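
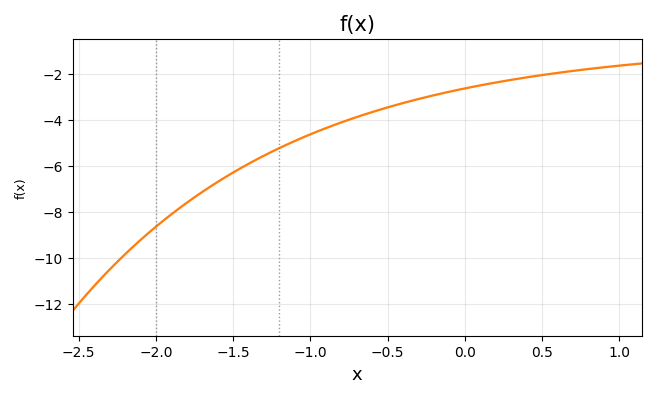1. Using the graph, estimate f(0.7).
-1.8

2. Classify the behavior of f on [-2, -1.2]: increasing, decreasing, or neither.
increasing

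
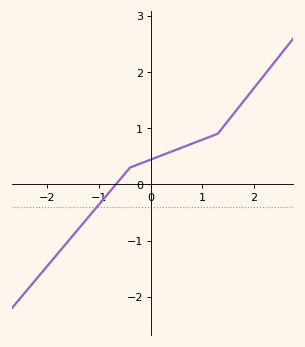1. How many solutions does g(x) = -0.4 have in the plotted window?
1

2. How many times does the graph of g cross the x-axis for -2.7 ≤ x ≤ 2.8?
1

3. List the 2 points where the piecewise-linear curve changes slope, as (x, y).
(-0.4, 0.3); (1.3, 0.9)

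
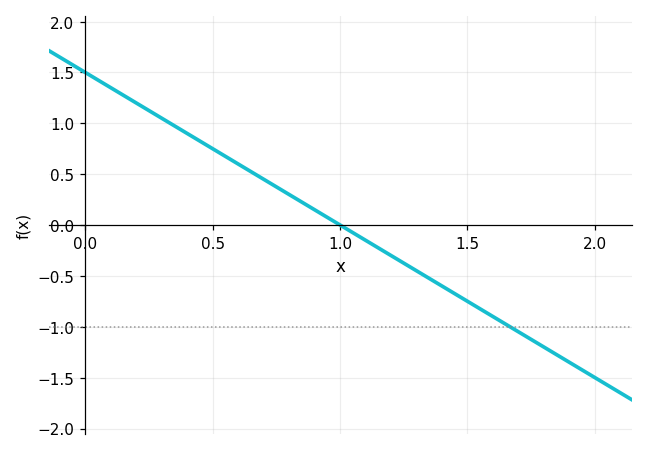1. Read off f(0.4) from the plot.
0.9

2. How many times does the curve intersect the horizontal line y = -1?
1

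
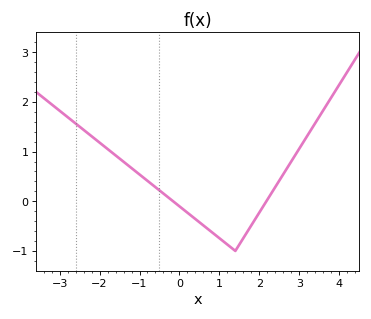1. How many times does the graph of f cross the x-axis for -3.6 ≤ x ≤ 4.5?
2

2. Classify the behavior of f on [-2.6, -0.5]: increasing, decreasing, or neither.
decreasing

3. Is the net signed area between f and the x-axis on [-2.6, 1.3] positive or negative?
positive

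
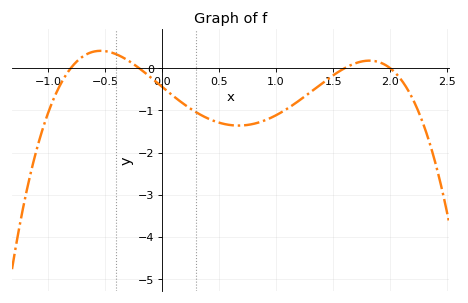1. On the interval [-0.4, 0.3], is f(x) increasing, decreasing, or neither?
decreasing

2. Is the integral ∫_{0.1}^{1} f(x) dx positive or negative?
negative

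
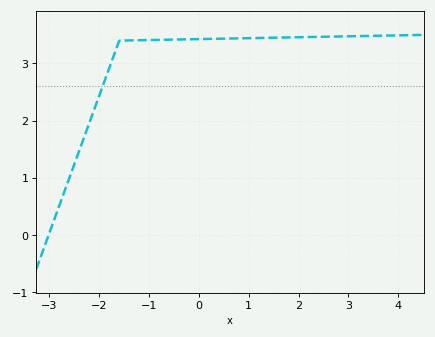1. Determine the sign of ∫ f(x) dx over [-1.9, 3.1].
positive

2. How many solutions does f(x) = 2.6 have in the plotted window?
1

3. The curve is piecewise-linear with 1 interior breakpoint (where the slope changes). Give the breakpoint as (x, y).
(-1.6, 3.4)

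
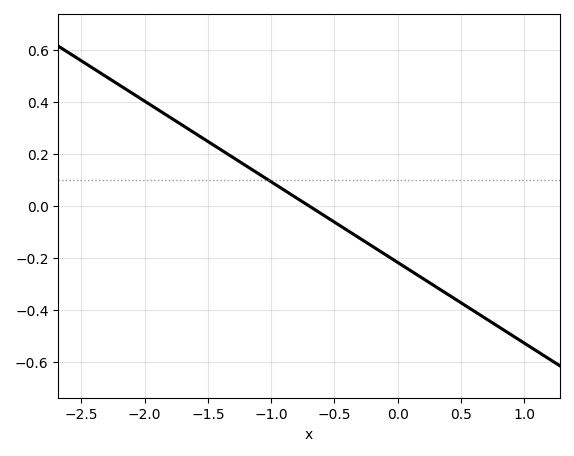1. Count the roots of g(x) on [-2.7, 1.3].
1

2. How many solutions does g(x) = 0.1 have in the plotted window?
1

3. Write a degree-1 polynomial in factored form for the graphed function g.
y = -0.31(x + 0.7)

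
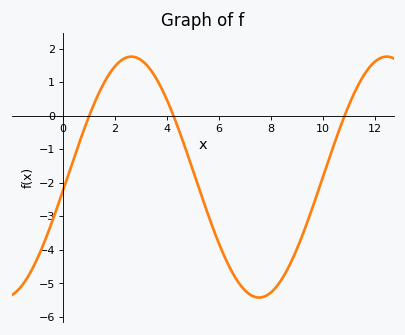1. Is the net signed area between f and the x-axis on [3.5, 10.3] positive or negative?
negative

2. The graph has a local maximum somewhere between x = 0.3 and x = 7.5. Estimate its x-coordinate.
2.63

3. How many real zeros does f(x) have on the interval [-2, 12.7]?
3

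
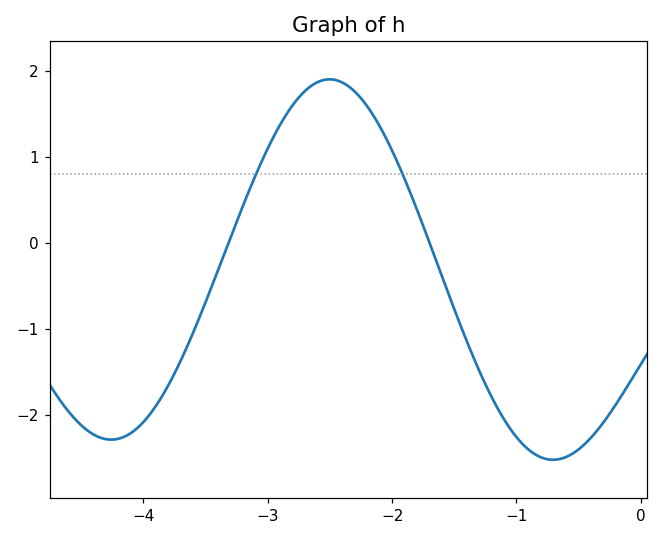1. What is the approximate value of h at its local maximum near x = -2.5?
1.9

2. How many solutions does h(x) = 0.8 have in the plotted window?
2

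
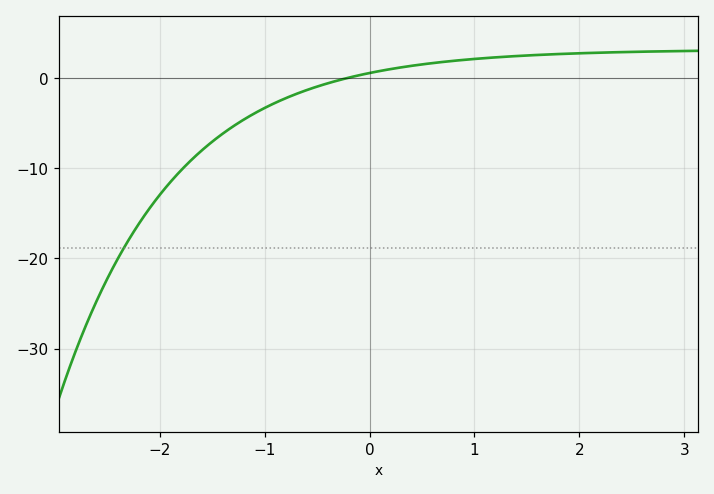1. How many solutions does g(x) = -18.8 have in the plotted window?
1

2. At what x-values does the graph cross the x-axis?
-0.221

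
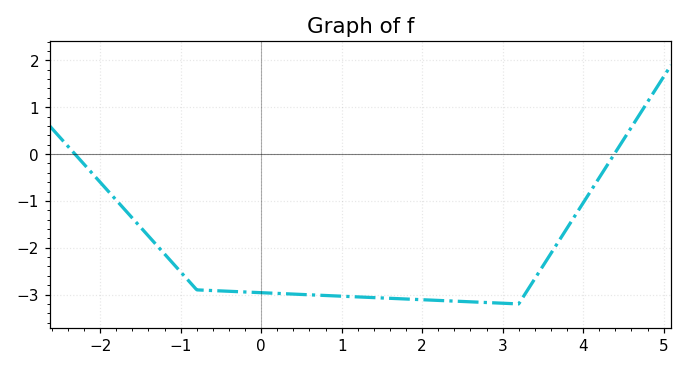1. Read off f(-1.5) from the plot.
-1.56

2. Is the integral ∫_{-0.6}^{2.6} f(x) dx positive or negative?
negative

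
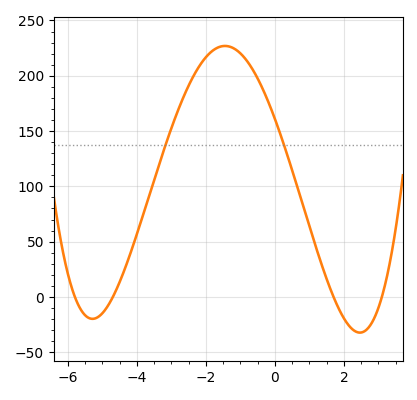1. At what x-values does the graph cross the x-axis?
-5.8, -4.8, 1.6, 3.2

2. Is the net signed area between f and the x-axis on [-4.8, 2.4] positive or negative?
positive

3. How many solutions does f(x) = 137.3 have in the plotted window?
2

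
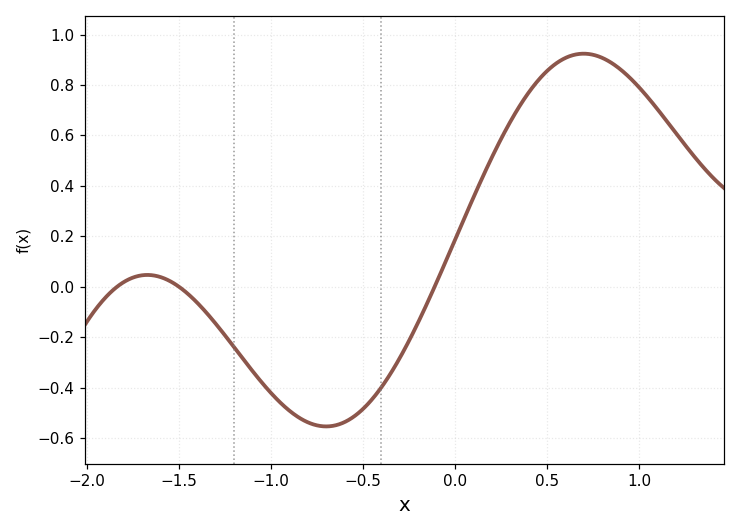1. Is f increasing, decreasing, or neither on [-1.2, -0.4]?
neither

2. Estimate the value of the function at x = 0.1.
0.353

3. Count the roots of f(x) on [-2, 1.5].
3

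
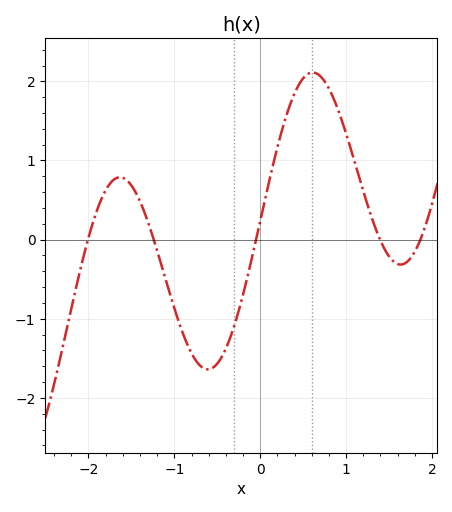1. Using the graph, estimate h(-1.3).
0.2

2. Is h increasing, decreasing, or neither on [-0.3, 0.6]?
increasing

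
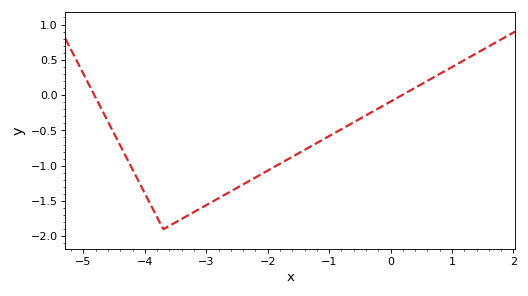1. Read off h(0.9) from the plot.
0.349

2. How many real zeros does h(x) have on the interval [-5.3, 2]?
2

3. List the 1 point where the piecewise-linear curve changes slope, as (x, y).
(-3.7, -1.9)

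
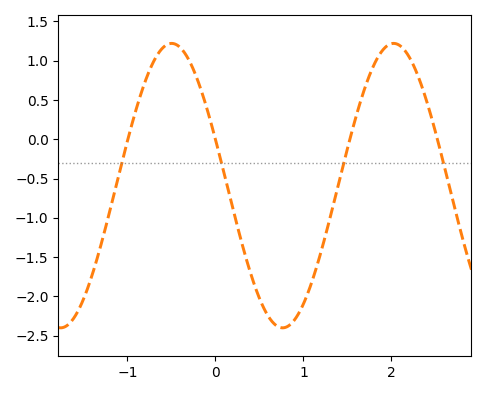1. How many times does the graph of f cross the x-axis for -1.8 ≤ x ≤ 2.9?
4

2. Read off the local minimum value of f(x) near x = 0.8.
-2.4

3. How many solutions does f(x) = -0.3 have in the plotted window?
4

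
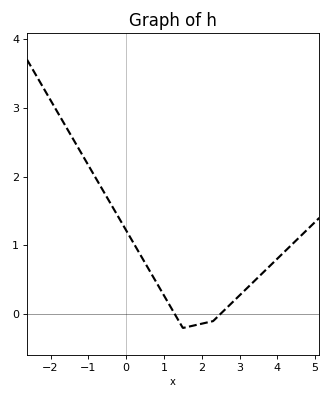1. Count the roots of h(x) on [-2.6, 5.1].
2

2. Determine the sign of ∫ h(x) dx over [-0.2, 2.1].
positive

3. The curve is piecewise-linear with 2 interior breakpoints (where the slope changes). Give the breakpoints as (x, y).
(1.5, -0.2); (2.3, -0.1)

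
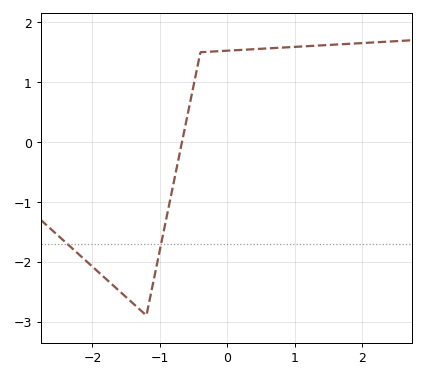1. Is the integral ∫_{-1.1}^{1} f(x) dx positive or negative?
positive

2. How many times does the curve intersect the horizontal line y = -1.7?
2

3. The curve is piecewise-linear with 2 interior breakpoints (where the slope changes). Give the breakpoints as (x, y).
(-1.2, -2.9); (-0.4, 1.5)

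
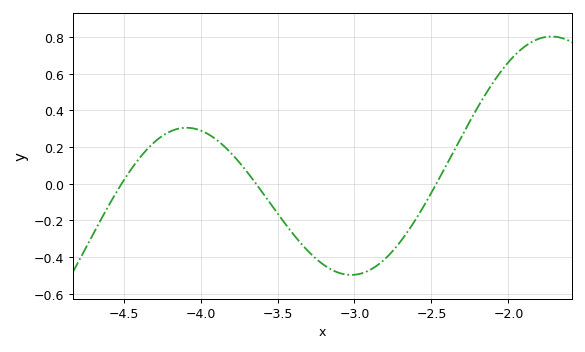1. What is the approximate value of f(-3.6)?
-0.045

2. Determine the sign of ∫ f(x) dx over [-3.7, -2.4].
negative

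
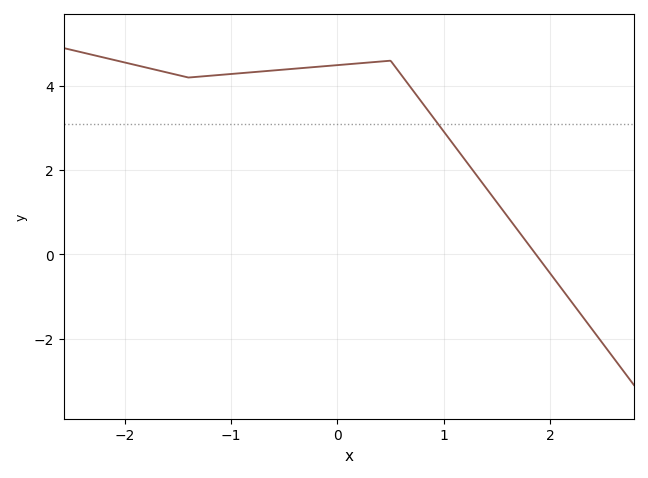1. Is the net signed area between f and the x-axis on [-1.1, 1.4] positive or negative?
positive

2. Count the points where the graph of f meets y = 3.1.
1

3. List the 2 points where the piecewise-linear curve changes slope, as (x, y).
(-1.4, 4.2); (0.5, 4.6)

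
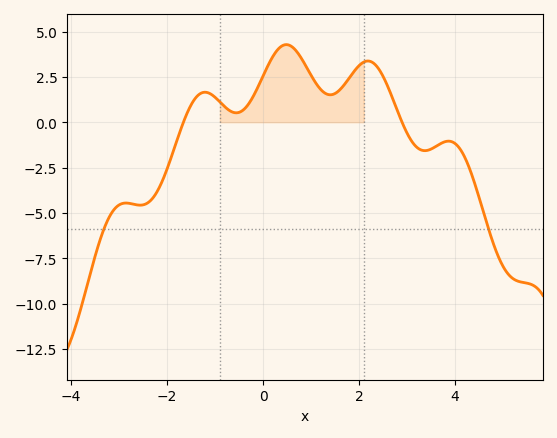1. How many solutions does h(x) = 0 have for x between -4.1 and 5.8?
2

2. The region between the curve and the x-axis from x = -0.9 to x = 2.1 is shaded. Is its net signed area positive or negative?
positive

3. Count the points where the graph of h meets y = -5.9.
2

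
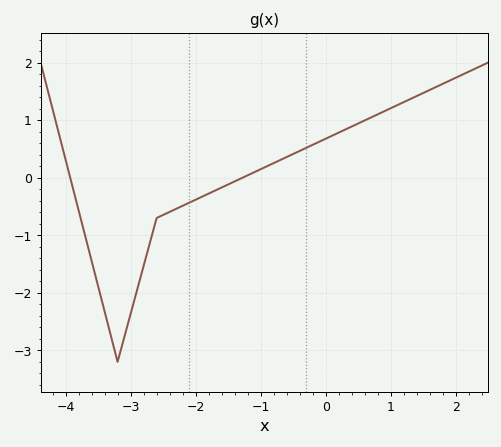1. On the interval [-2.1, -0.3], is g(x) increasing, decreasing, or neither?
increasing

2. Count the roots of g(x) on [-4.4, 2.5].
2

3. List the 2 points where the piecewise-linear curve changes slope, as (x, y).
(-3.2, -3.2); (-2.6, -0.7)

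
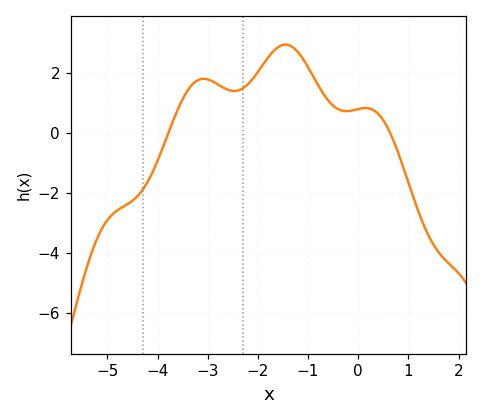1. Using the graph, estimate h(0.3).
0.8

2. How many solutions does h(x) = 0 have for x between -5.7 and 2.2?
2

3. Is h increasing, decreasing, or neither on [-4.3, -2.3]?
neither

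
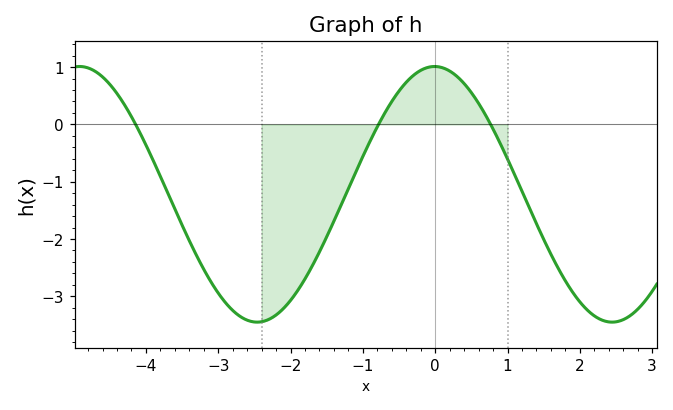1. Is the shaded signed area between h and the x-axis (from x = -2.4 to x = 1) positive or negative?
negative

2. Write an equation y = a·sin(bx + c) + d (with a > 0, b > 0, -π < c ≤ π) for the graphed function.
y = 2.23sin(1.3x + 1.6) - 1.22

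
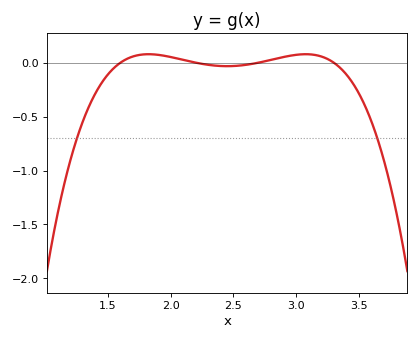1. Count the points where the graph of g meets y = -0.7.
2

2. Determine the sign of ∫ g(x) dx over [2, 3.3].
positive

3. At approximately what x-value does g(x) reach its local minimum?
2.45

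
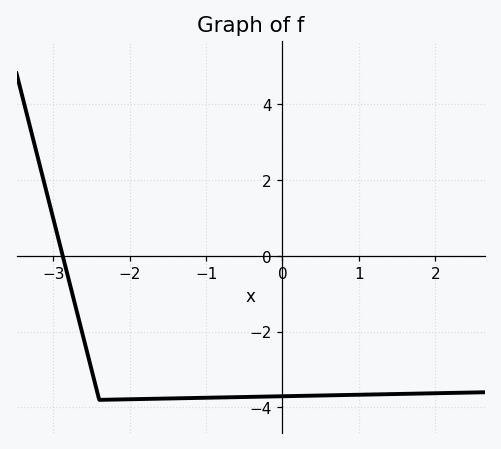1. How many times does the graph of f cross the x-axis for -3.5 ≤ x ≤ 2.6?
1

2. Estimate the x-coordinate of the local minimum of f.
-2.4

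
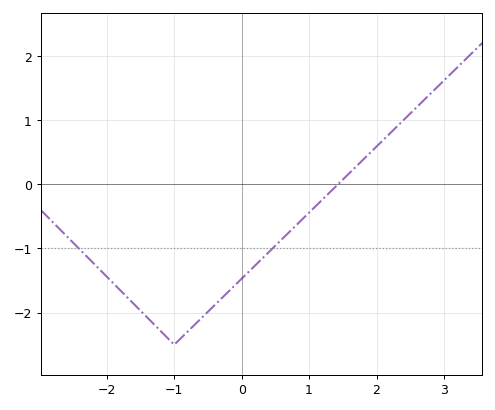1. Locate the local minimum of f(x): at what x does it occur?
-1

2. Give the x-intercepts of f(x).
1.43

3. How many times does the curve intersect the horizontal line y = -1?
2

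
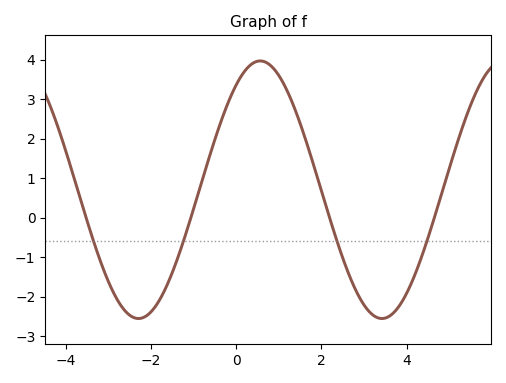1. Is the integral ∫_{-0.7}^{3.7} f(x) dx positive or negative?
positive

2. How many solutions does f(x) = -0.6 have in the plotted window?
4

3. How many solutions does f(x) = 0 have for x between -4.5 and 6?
4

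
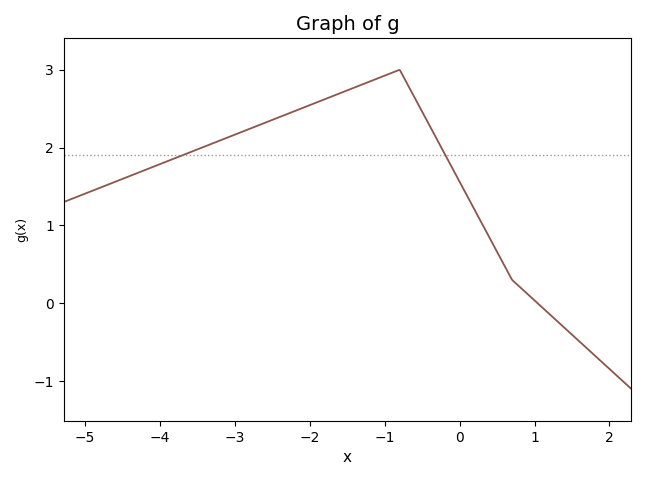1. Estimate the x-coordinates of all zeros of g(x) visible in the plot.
1.04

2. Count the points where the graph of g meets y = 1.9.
2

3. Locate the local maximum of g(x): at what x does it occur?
-0.8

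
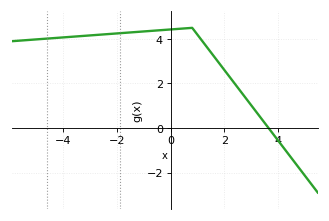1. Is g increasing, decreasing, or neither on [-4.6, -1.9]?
increasing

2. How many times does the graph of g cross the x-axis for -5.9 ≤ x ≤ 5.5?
1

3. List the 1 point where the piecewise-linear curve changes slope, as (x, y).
(0.8, 4.5)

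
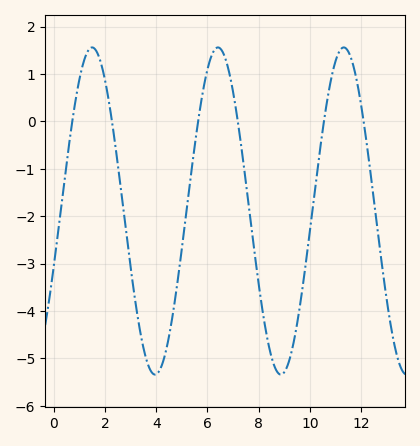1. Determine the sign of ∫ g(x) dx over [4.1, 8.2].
negative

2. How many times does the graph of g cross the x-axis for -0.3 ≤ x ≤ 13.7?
6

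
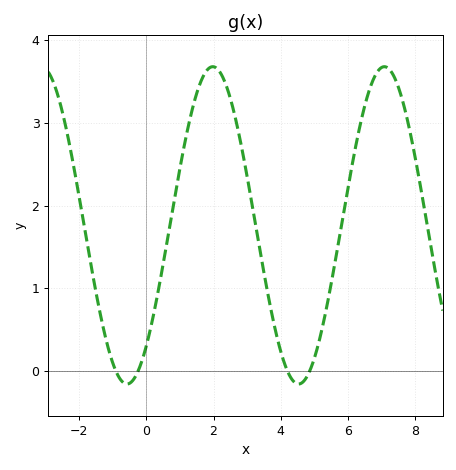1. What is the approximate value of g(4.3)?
-0.1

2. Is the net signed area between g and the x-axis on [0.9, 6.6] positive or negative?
positive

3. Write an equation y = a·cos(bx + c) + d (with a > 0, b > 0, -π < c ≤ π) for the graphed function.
y = 1.92cos(1.2x - 2.4) + 1.76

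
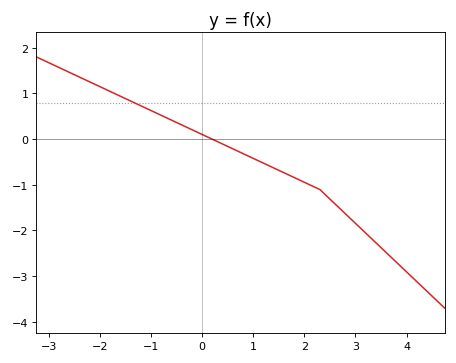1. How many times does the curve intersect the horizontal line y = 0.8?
1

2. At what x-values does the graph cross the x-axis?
0.198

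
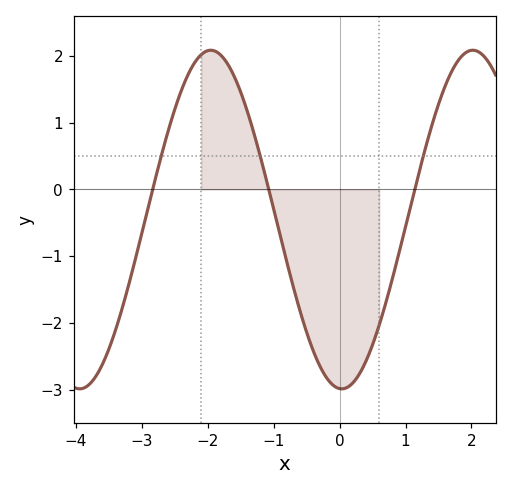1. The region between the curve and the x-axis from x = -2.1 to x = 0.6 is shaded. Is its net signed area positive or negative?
negative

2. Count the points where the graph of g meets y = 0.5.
3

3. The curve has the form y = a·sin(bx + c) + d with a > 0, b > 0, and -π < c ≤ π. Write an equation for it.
y = 2.53sin(1.58x - 1.62) - 0.45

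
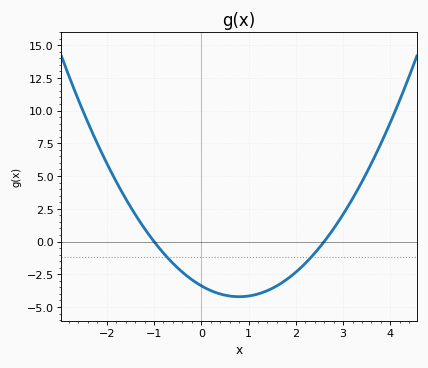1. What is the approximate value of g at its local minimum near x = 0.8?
-4.21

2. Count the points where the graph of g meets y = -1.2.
2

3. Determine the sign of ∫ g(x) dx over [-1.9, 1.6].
negative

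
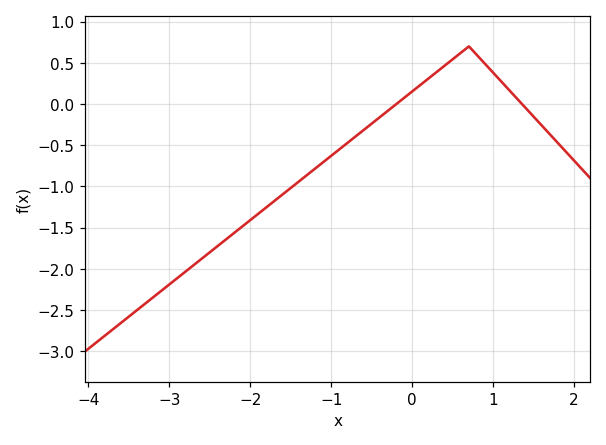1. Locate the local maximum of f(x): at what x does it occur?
0.699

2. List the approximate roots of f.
-0.196, 1.36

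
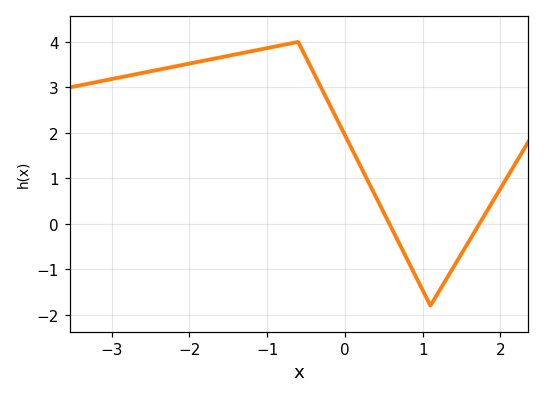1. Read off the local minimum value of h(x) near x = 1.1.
-1.8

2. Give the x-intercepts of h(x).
0.6, 1.7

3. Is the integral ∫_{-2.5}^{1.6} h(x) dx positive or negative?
positive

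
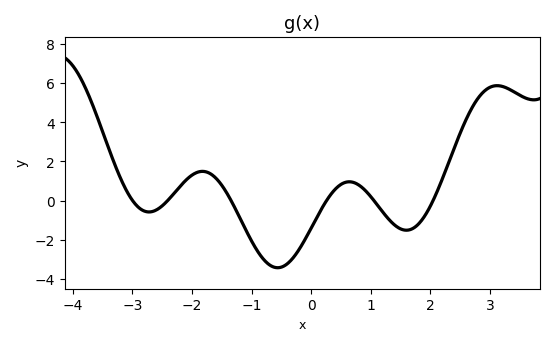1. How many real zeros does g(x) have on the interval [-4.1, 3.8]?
6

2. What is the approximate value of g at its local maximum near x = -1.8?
1.4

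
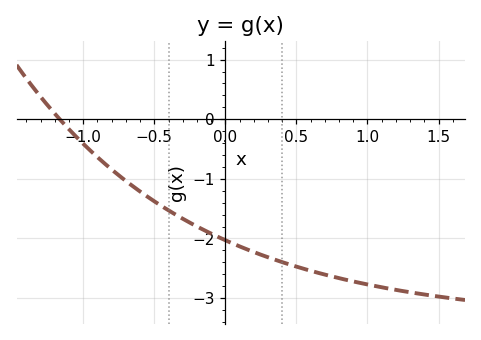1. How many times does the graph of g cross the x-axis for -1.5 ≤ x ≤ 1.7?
1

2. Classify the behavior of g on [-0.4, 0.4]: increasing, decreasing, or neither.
decreasing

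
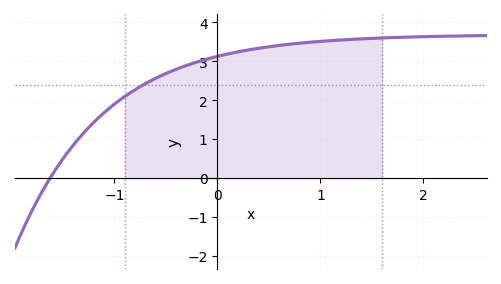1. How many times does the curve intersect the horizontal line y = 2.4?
1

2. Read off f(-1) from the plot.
1.9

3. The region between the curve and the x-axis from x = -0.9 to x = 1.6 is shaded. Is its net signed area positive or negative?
positive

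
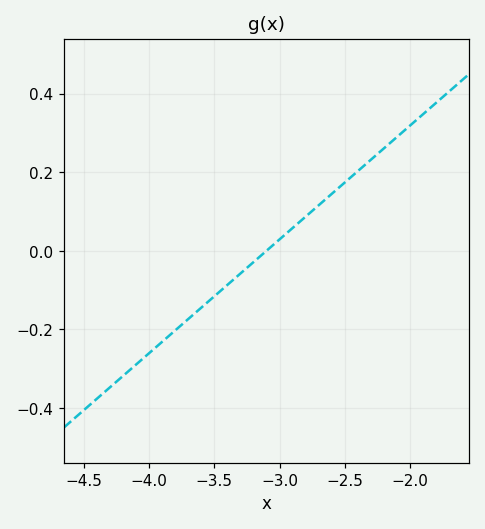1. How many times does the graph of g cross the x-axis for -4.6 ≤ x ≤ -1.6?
1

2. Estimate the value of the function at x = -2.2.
0.26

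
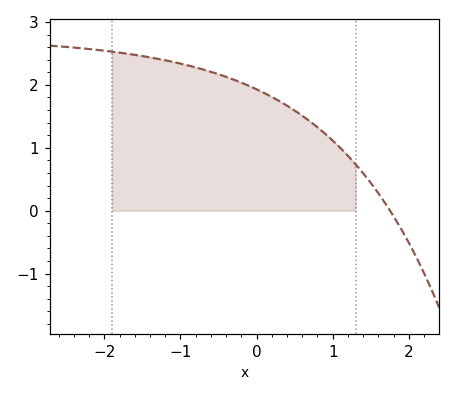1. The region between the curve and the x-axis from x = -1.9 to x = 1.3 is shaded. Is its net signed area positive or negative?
positive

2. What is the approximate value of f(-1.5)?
2.5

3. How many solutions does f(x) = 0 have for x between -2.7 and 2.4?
1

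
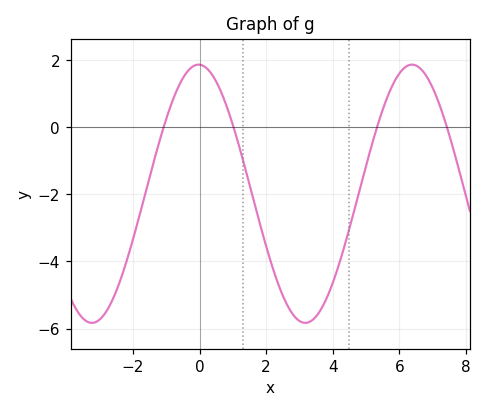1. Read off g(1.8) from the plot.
-2.8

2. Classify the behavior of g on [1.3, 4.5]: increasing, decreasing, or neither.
neither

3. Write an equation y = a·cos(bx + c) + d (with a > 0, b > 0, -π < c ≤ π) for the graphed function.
y = 3.85cos(0.98x + 0.03) - 1.98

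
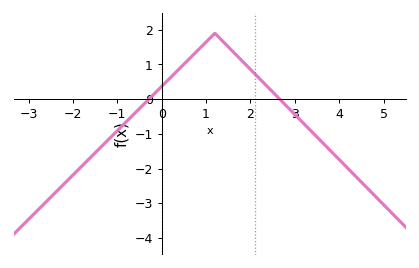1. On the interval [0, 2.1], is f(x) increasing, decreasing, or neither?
neither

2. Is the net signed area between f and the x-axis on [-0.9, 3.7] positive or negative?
positive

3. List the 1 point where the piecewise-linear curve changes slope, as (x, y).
(1.2, 1.9)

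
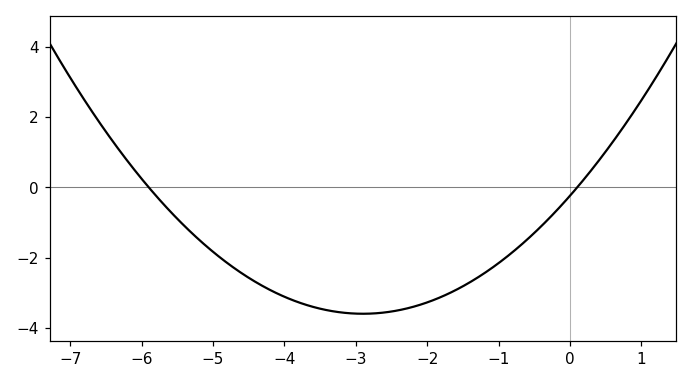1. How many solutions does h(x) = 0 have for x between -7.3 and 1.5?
2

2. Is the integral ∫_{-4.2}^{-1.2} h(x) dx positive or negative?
negative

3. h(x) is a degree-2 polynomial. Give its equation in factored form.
y = 0.4(x + 5.9)(x - 0.1)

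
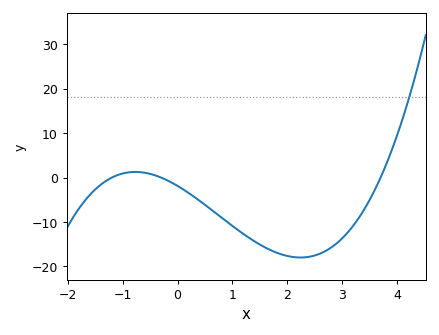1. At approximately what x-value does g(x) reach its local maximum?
-0.773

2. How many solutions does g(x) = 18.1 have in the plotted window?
1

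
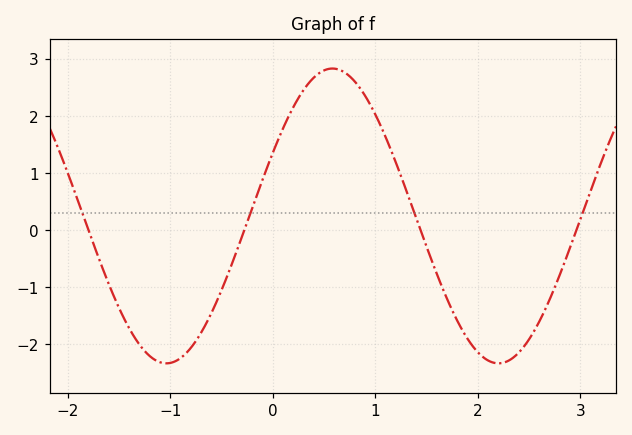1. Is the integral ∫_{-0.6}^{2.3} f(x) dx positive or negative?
positive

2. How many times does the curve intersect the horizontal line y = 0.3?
4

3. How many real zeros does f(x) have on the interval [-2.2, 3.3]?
4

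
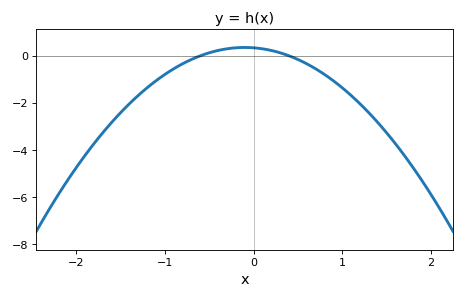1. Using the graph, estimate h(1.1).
-1.68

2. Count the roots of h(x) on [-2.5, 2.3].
2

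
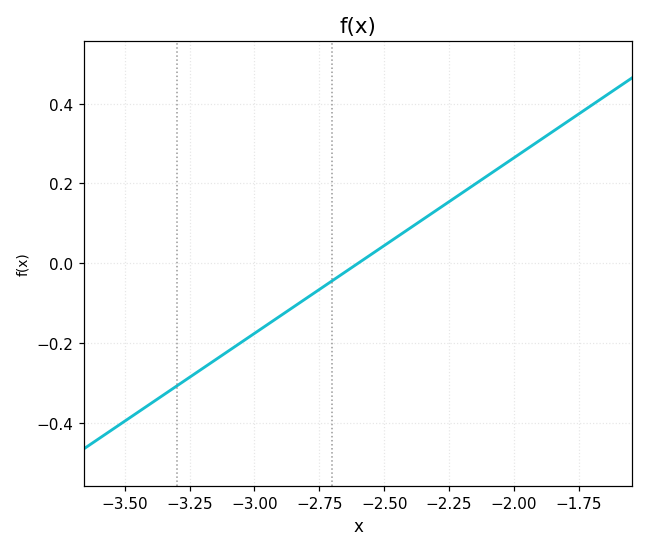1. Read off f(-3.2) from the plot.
-0.26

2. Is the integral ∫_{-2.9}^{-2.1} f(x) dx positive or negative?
positive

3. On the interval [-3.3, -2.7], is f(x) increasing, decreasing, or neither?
increasing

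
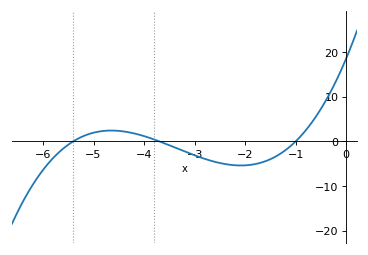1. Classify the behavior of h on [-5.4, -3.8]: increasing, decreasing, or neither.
neither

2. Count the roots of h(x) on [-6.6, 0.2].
3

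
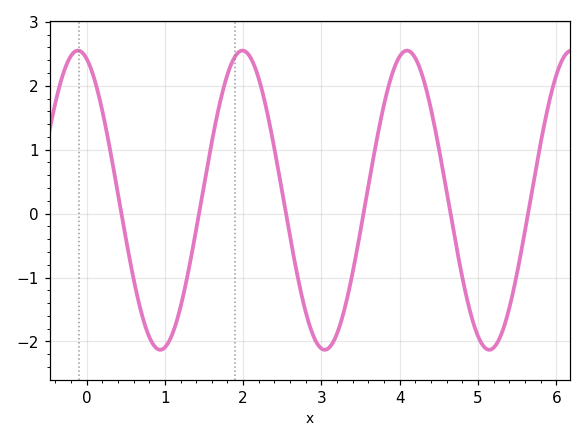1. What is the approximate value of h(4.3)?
2.1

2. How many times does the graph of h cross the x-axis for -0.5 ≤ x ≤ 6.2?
6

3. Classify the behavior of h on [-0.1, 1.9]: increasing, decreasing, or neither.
neither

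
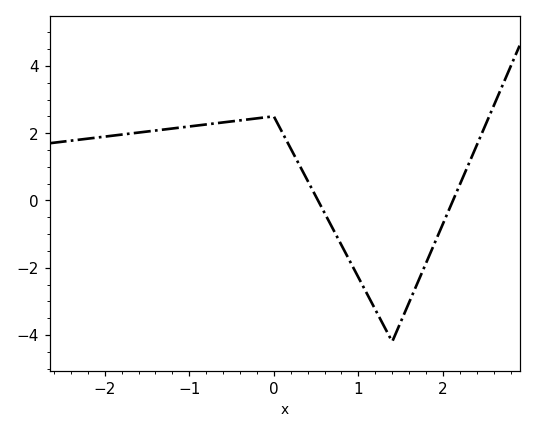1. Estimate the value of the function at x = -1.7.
2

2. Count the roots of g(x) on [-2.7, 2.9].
2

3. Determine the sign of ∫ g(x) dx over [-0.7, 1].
positive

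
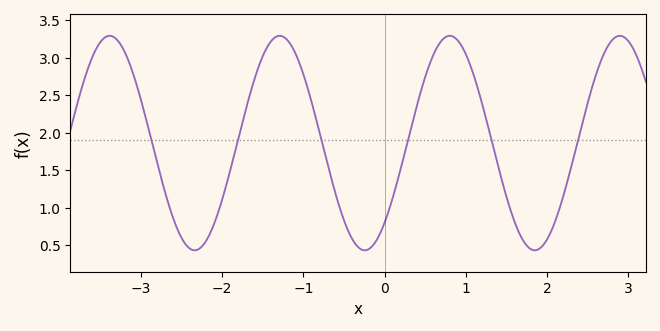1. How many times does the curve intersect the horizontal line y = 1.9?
6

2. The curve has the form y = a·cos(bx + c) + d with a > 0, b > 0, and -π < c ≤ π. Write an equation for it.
y = 1.43cos(3x - 2.41) + 1.86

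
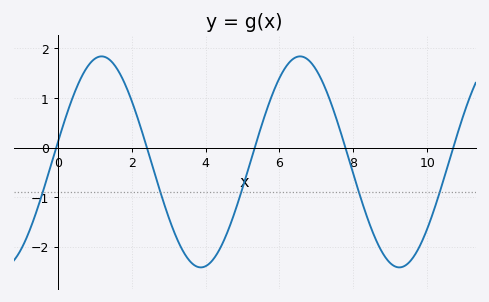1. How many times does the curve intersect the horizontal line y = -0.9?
5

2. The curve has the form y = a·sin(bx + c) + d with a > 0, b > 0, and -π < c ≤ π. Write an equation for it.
y = 2.13sin(1.2x + 0.18) - 0.29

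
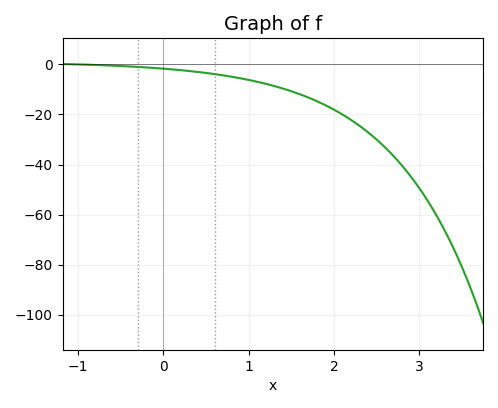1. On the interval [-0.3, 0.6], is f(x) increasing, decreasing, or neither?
decreasing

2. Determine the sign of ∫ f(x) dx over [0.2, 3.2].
negative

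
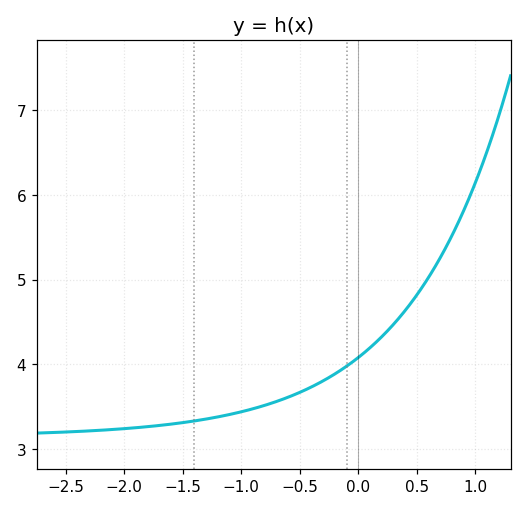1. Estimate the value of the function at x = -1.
3.44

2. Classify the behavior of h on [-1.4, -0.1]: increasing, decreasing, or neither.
increasing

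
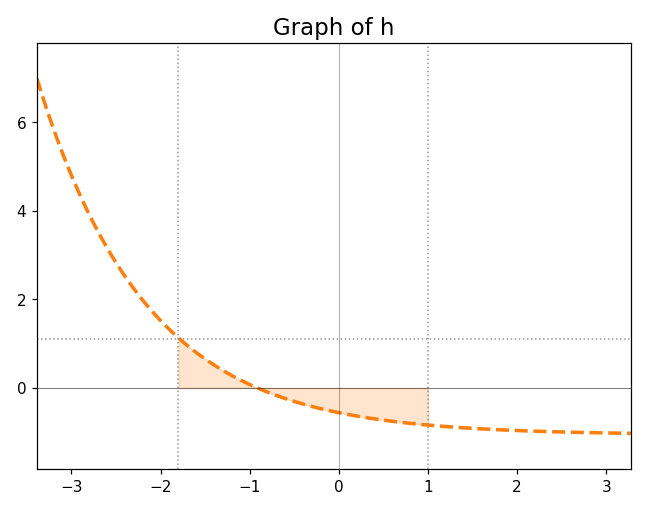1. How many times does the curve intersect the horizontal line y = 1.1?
1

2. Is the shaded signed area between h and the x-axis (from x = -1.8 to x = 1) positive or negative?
negative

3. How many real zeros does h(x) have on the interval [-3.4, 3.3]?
1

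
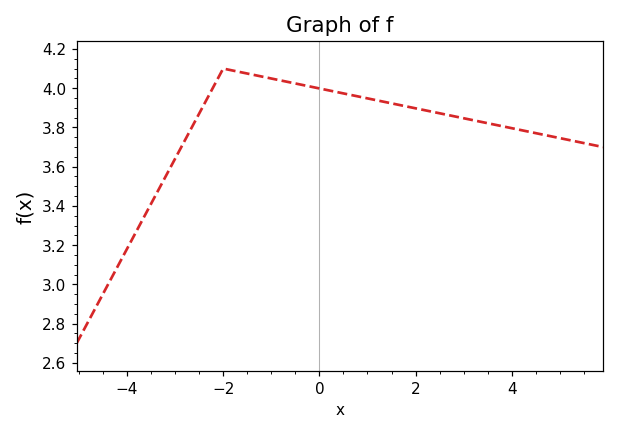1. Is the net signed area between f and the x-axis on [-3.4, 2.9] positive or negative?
positive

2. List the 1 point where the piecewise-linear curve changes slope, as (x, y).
(-2, 4.1)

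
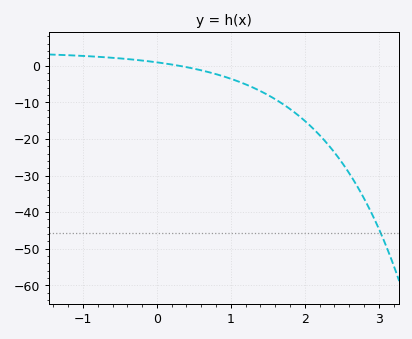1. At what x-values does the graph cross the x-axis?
0.3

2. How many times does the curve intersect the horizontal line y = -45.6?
1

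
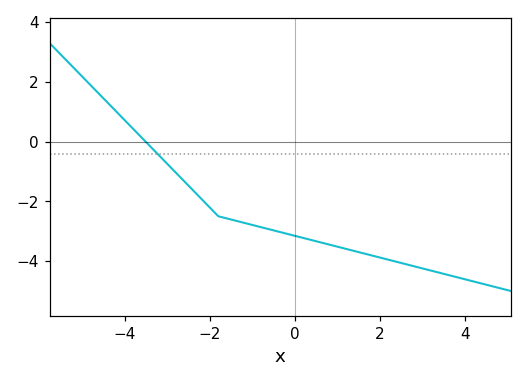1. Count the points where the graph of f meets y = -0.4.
1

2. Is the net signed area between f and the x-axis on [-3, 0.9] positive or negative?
negative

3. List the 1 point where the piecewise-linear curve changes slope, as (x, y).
(-1.8, -2.5)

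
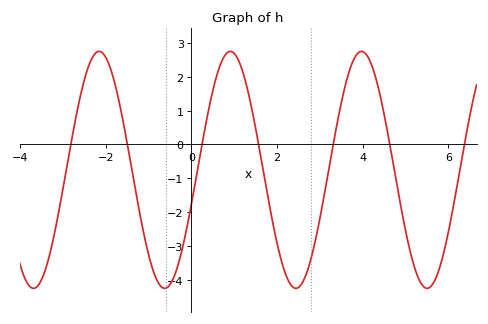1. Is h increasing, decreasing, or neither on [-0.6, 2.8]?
neither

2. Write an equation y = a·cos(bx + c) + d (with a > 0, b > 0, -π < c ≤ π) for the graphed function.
y = 3.5cos(2.05x - 1.86) - 0.75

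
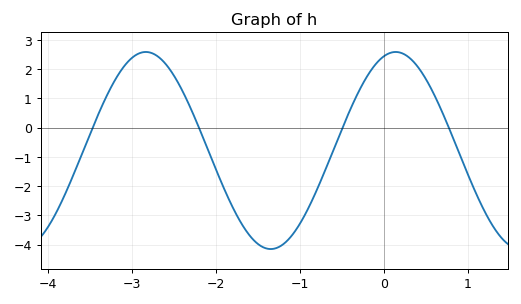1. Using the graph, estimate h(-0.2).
1.75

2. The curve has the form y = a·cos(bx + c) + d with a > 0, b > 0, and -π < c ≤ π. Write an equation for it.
y = 3.37cos(2.11x - 0.302) - 0.78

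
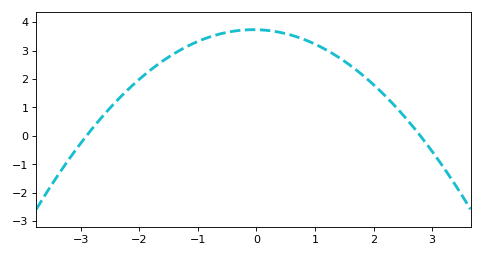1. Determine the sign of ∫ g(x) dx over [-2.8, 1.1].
positive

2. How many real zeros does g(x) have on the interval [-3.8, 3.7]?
2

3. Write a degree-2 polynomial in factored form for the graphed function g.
y = -0.46(x + 2.9)(x - 2.8)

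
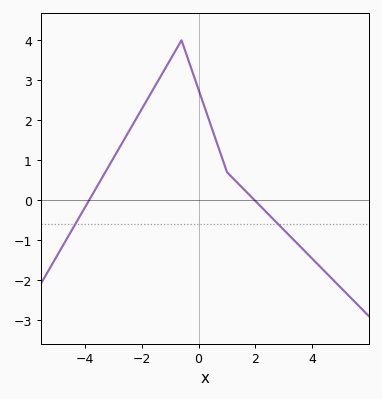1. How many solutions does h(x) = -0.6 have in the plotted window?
2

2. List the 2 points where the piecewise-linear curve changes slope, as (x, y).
(-0.6, 4); (1, 0.7)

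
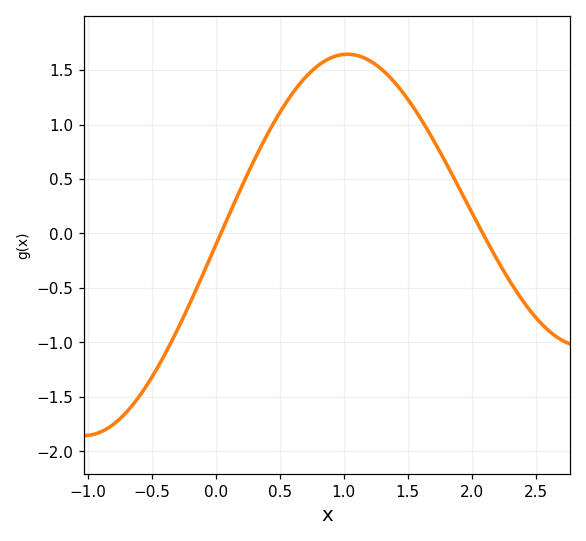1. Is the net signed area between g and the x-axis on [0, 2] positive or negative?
positive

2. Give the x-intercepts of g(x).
0, 2.1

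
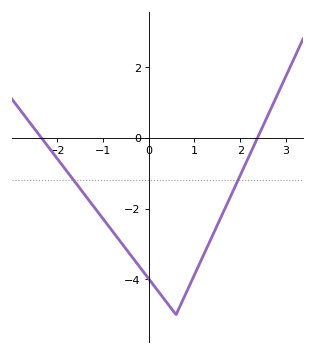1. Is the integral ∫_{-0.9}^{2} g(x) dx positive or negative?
negative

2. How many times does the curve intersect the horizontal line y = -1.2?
2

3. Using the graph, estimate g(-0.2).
-3.6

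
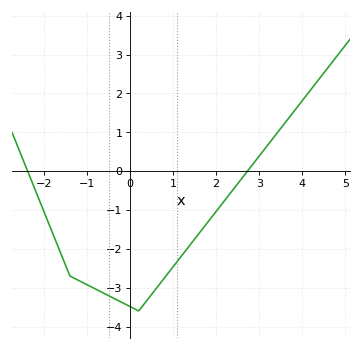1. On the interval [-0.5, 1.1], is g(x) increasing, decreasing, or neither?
neither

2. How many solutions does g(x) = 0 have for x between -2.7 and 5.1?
2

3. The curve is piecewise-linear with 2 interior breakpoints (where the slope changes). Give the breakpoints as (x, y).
(-1.4, -2.7); (0.2, -3.6)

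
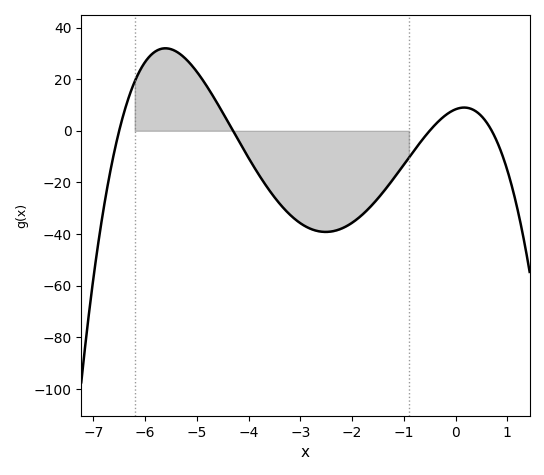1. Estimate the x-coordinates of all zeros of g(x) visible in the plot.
-6.6, -4.2, -0.4, 0.8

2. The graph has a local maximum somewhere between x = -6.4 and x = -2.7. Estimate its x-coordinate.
-5.6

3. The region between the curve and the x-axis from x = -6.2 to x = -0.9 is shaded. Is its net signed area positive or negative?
negative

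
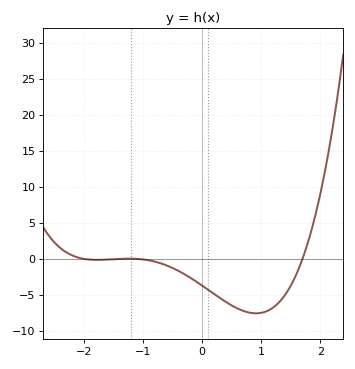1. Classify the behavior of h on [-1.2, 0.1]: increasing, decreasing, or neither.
decreasing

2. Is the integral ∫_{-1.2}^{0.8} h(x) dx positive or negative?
negative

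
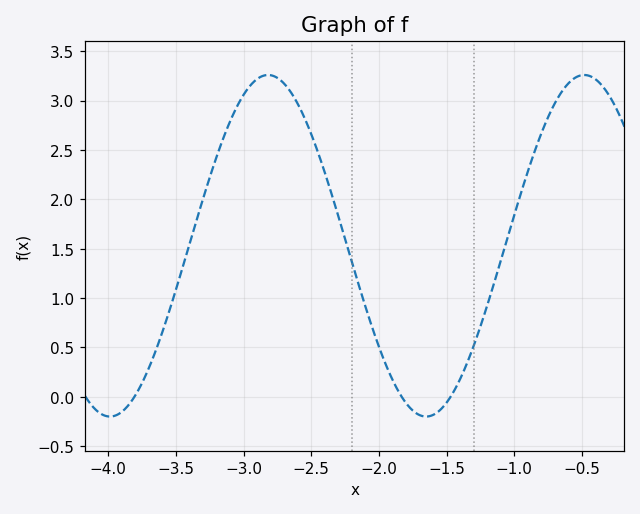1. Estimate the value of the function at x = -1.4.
0.179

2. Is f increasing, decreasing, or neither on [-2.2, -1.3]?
neither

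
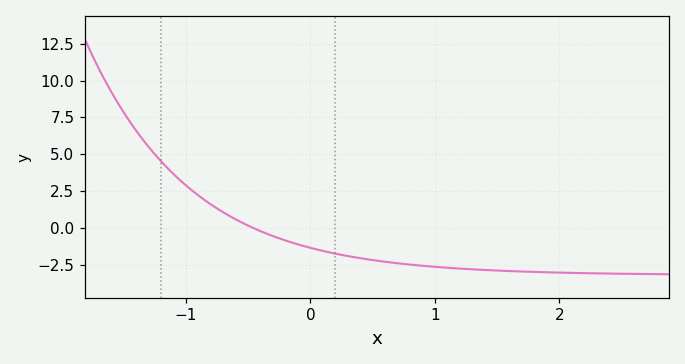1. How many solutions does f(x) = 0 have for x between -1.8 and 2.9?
1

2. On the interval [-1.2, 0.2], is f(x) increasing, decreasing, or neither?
decreasing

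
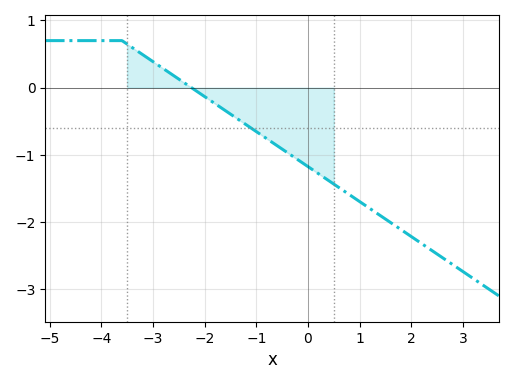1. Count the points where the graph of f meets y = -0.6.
1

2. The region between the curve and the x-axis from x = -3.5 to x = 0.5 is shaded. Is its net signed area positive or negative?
negative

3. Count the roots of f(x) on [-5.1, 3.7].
1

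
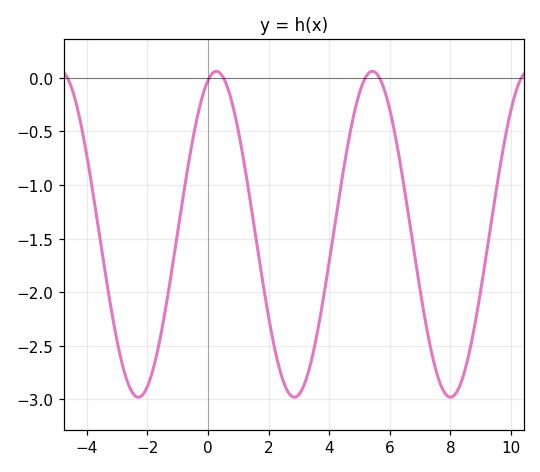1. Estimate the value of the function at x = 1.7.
-1.71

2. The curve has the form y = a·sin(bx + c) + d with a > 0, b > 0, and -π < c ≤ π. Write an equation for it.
y = 1.52sin(1.22x + 1.23) - 1.46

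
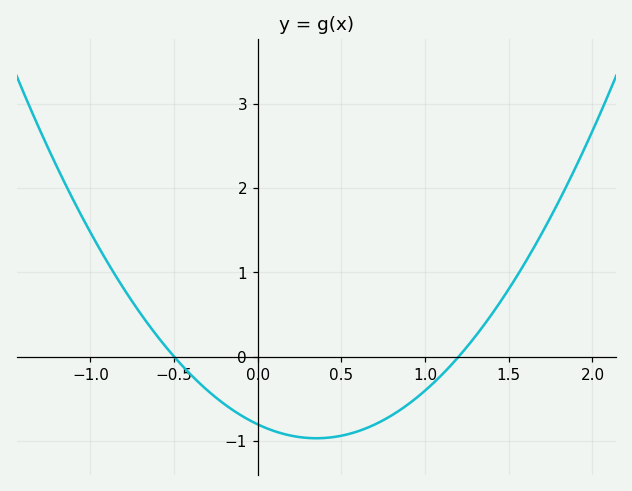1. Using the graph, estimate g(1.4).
0.509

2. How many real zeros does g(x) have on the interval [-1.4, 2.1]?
2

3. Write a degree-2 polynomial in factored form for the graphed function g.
y = 1.34(x + 0.5)(x - 1.2)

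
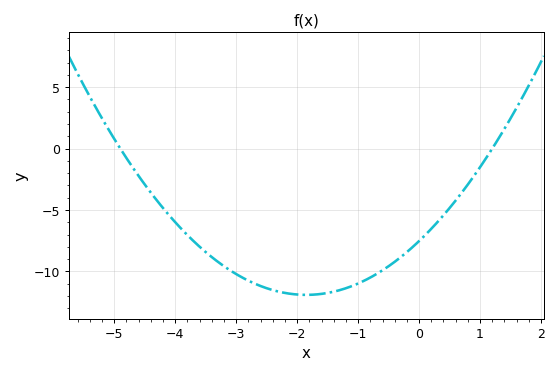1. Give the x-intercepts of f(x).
-4.8, 1.2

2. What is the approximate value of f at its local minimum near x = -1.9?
-12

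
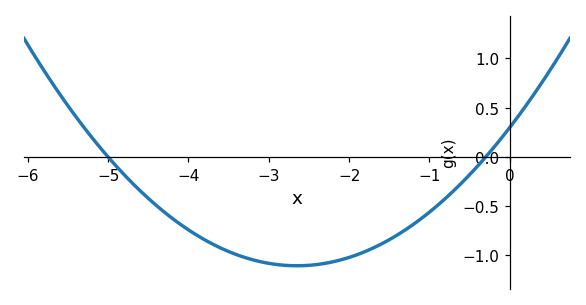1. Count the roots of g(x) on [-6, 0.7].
2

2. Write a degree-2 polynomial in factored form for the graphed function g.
y = 0.2(x + 5)(x + 0.3)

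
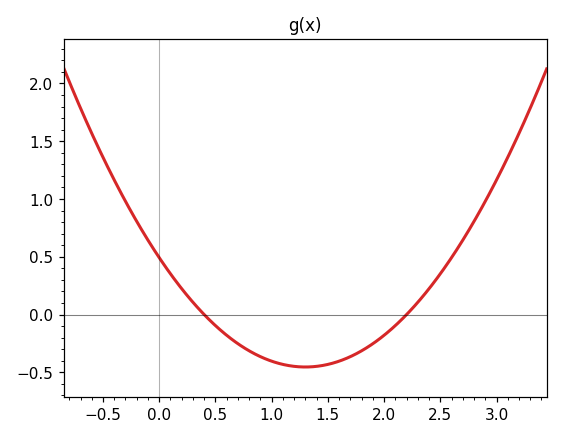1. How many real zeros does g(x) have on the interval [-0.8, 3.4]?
2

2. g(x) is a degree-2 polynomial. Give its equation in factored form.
y = 0.56(x - 0.4)(x - 2.2)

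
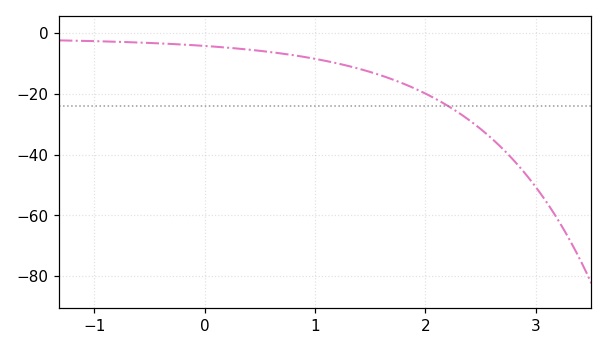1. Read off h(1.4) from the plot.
-12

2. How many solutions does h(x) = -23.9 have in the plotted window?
1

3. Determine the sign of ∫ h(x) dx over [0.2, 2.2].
negative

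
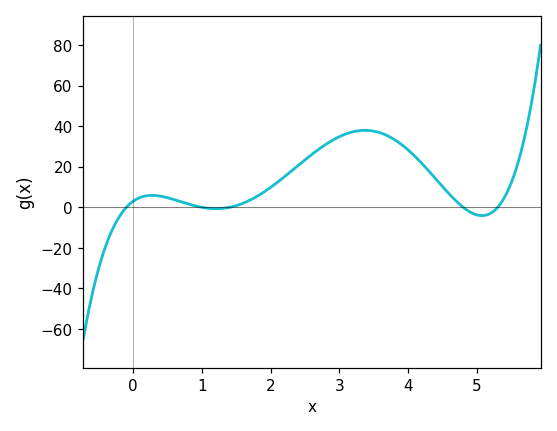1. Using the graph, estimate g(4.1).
25.1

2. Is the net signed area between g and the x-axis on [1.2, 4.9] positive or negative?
positive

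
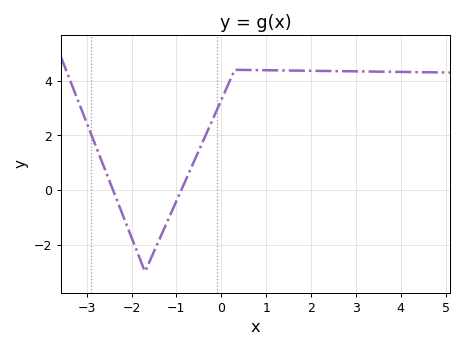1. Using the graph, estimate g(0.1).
3.6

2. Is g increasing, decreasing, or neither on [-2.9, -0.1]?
neither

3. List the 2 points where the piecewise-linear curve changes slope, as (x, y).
(-1.7, -3); (0.3, 4.4)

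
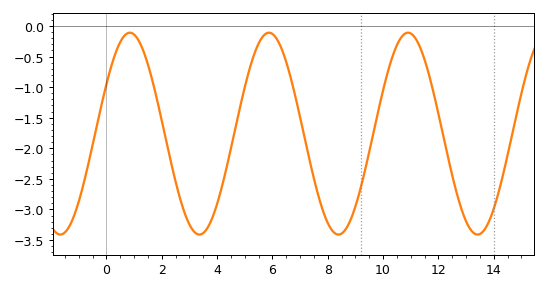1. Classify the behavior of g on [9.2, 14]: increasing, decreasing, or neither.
neither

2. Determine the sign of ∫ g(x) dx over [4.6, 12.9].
negative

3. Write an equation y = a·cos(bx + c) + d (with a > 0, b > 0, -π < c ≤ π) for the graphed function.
y = 1.65cos(1.25x - 1.06) - 1.76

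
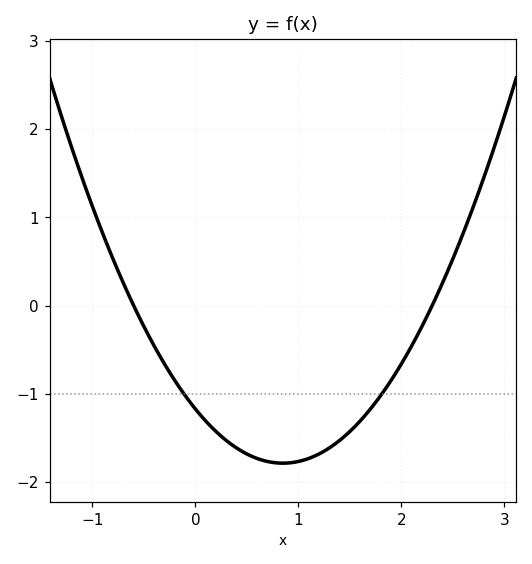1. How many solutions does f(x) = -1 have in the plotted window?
2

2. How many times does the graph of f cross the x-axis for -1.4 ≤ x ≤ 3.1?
2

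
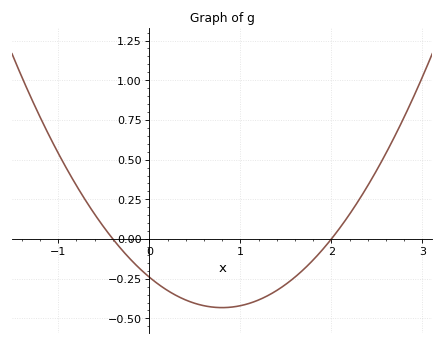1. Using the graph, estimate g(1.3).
-0.357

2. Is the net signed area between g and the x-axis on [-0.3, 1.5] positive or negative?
negative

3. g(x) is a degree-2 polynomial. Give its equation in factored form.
y = 0.3(x + 0.4)(x - 2)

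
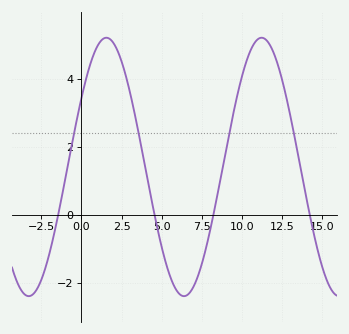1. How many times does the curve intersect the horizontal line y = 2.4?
4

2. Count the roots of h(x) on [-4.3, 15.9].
4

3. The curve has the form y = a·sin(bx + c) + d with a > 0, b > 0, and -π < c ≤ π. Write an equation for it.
y = 3.8sin(0.65x + 0.562) + 1.4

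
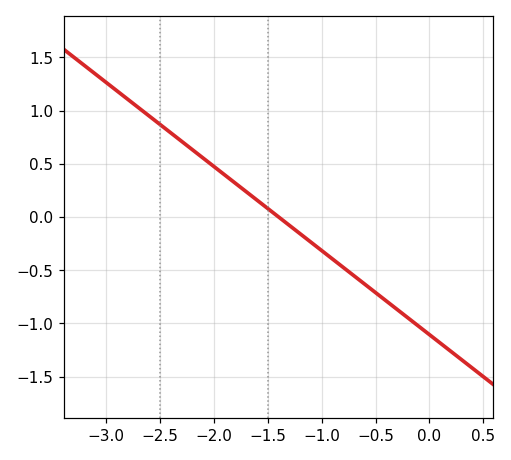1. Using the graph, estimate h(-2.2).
0.65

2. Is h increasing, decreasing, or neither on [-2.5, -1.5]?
decreasing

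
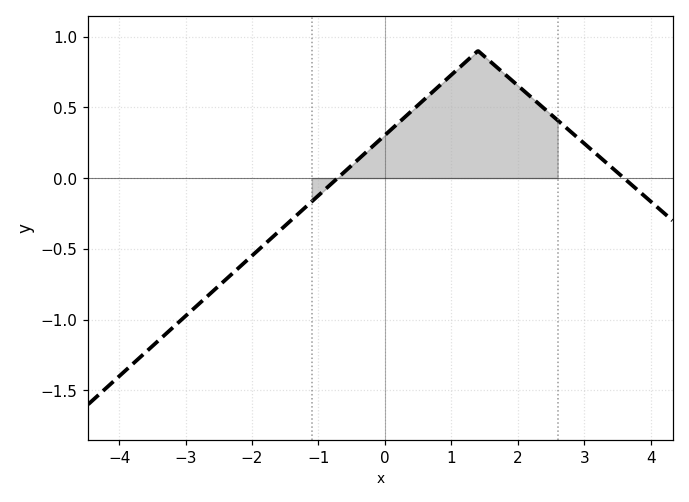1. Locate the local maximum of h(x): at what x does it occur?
1.4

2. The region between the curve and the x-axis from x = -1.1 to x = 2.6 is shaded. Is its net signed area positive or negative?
positive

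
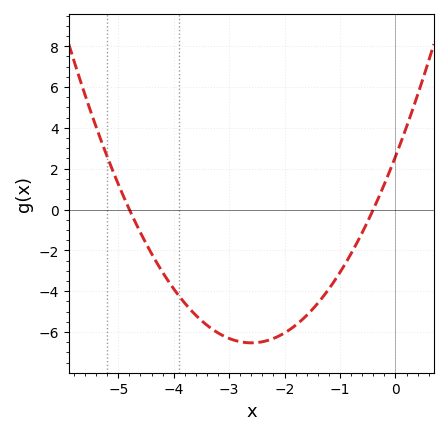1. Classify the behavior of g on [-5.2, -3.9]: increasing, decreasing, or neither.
decreasing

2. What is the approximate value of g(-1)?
-3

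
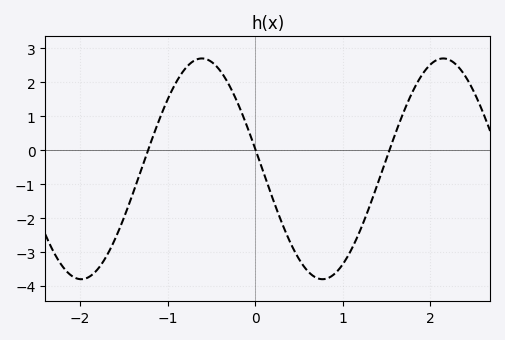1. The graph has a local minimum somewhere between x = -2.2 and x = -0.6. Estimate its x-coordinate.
-1.99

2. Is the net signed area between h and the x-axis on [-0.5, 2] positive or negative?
negative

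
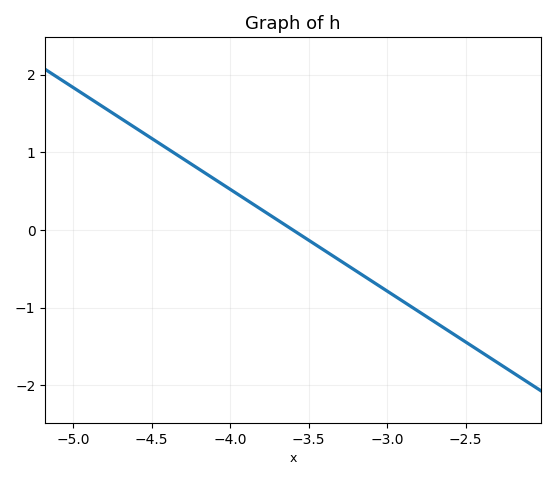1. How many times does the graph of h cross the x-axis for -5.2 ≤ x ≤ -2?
1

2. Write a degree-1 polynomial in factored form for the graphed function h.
y = -1.31(x + 3.6)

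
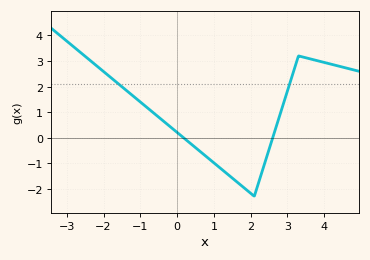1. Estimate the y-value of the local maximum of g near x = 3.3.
3.2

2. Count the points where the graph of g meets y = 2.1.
2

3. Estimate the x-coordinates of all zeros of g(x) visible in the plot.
0.2, 2.6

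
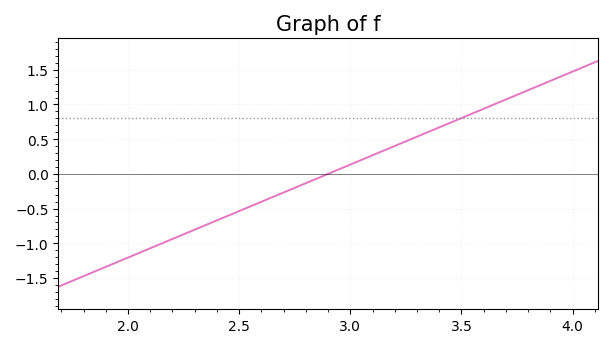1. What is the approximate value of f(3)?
0.15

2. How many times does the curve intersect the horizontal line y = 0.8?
1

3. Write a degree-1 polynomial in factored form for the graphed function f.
y = 1.34(x - 2.9)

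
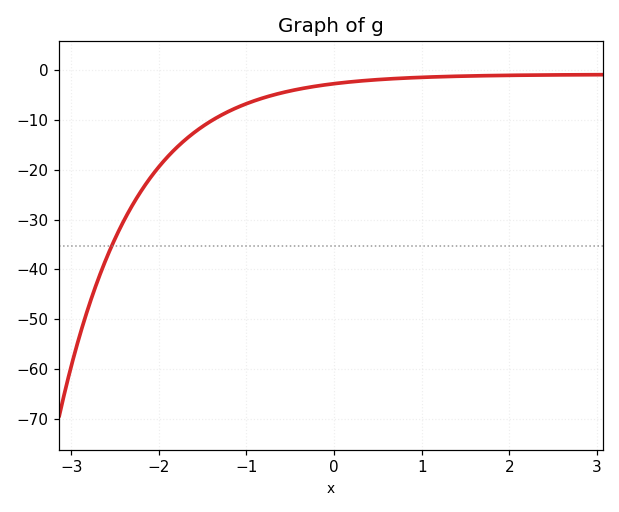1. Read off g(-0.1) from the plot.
-2.99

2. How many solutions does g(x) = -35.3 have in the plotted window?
1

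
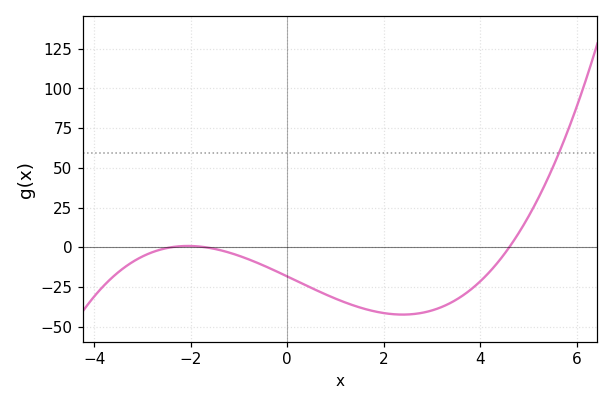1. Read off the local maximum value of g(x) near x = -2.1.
0.799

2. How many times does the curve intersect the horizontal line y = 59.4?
1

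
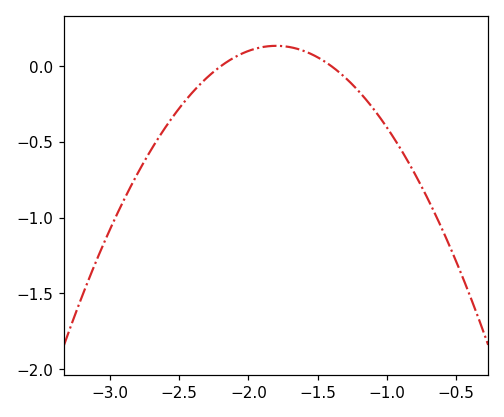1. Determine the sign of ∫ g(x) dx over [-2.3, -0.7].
negative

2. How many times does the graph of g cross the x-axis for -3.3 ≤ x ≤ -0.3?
2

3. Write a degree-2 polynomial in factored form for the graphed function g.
y = -0.84(x + 2.2)(x + 1.4)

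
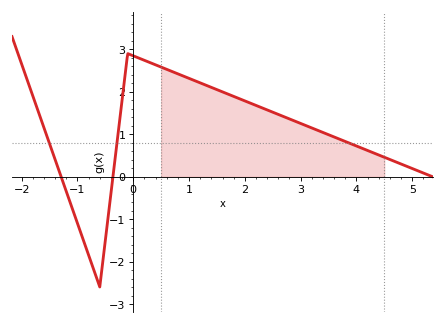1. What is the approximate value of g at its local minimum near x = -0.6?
-2.6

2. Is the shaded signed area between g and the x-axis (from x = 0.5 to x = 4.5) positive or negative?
positive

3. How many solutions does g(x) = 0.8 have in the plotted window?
3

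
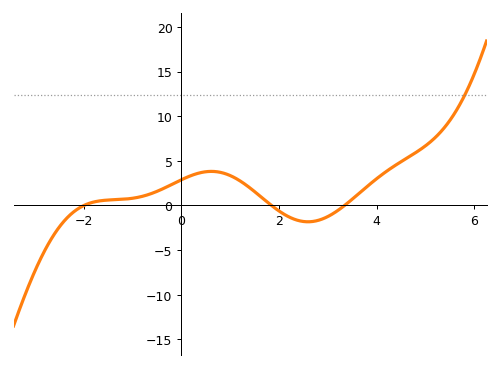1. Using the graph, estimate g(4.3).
4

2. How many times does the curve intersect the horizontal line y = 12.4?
1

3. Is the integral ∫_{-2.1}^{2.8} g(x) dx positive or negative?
positive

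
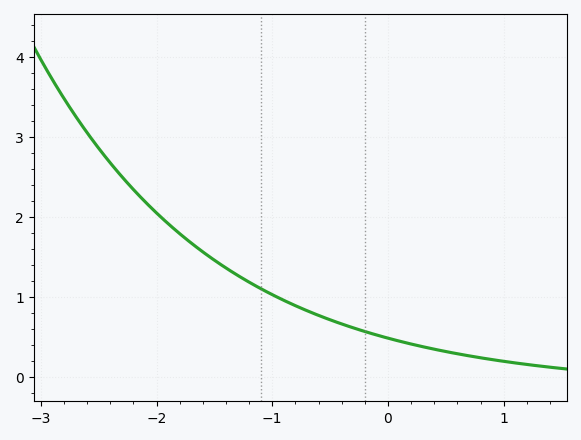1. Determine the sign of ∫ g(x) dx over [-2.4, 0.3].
positive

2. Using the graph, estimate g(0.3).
0.373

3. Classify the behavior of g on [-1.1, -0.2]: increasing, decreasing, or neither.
decreasing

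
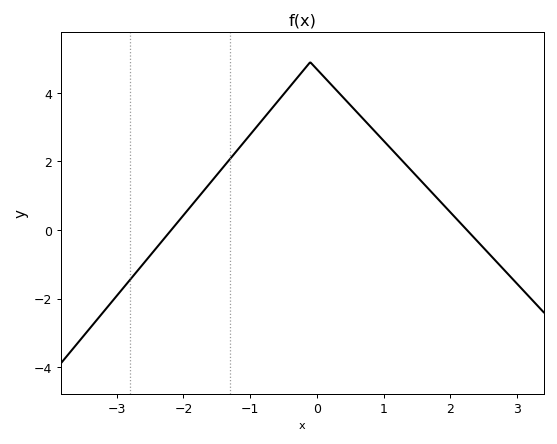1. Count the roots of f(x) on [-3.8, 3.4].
2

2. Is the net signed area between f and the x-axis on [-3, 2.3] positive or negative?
positive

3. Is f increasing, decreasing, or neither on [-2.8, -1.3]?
increasing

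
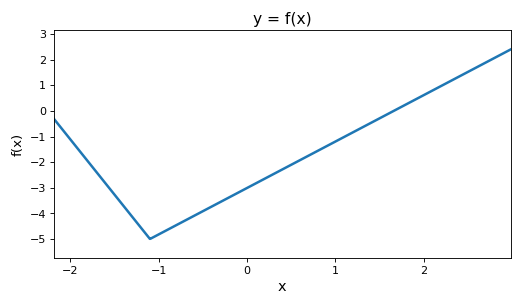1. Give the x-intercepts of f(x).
1.66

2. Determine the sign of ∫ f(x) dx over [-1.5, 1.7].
negative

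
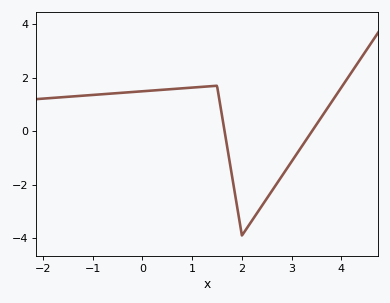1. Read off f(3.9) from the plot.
1.36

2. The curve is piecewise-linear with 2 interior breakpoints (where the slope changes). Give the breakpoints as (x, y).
(1.5, 1.7); (2, -3.9)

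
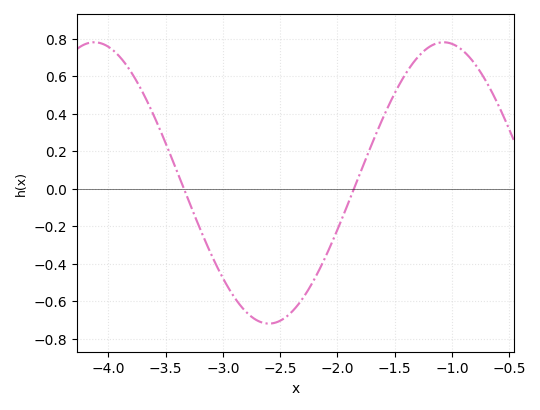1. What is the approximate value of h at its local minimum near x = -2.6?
-0.72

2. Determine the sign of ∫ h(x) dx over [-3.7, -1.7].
negative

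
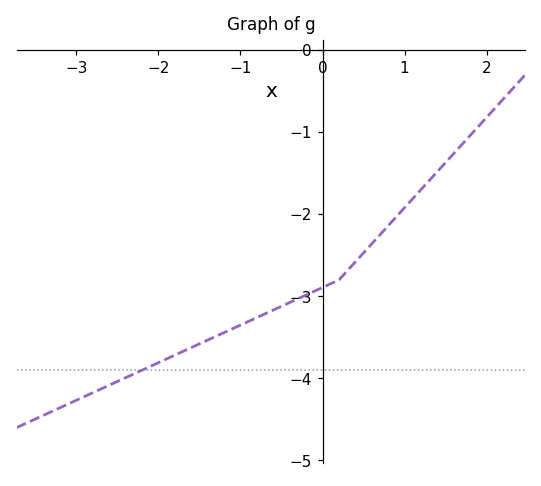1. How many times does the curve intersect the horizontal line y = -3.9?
1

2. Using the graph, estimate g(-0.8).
-3.3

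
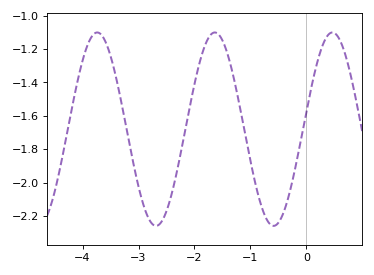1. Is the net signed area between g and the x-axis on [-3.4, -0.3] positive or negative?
negative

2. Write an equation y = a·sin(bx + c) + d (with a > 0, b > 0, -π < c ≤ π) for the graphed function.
y = 0.58sin(2.99x + 0.182) - 1.68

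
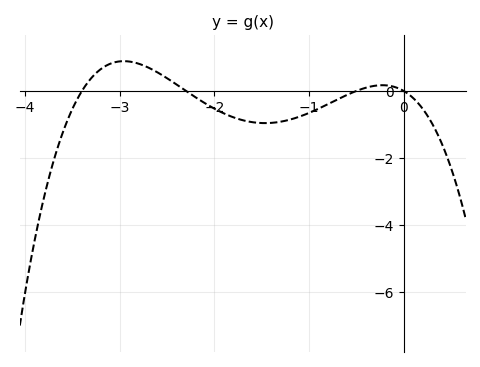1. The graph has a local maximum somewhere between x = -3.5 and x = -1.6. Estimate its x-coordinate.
-3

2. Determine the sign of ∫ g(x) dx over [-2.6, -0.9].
negative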